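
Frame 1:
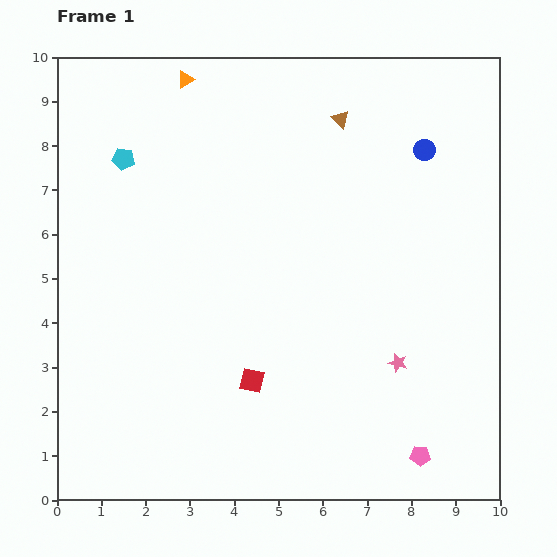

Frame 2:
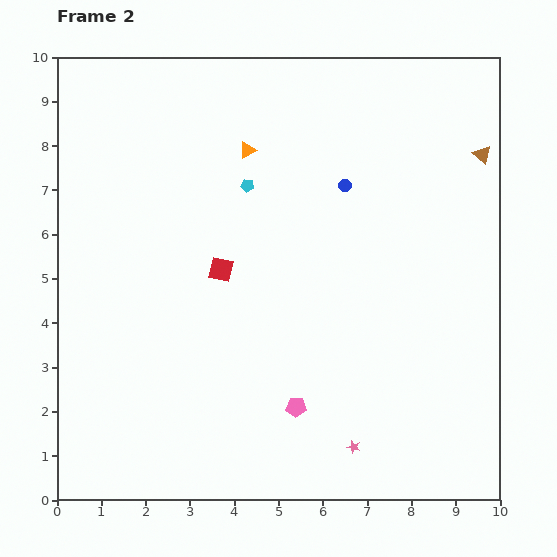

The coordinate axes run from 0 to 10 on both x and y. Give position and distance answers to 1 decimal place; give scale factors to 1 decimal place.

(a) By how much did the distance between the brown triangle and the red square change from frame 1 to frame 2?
+0.2

Distance in frame 1: 6.2. Distance in frame 2: 6.4.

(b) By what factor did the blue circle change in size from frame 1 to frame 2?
0.6×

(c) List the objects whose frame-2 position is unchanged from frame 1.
none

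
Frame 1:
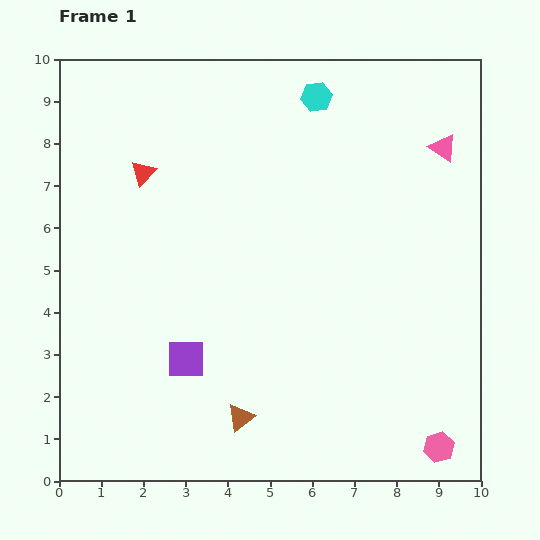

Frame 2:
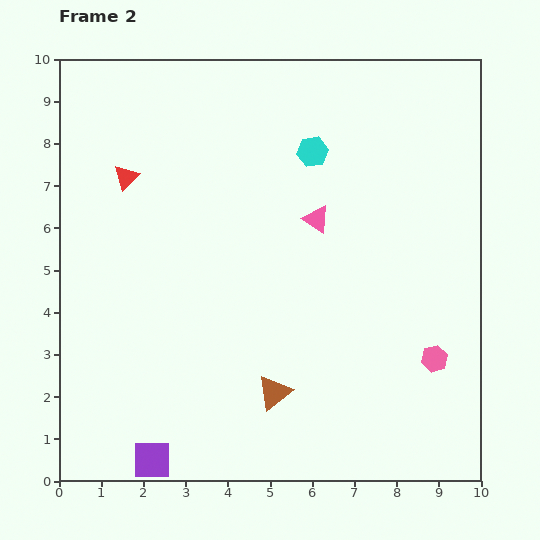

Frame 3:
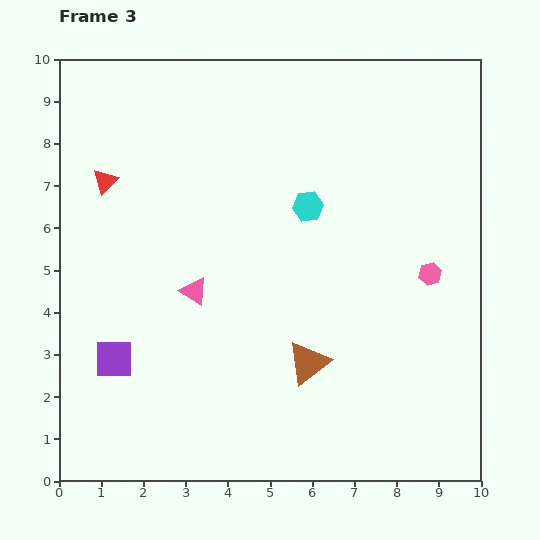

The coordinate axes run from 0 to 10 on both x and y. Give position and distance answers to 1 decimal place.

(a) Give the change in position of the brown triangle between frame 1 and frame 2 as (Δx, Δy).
(0.8, 0.6)

The brown triangle was at (4.3, 1.5) in frame 1 and (5.1, 2.1) in frame 2.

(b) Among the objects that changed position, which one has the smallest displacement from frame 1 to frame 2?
the red triangle

(moved 0.4)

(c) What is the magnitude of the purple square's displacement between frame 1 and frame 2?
2.5

The purple square moved from (3.0, 2.9) to (2.2, 0.5), a distance of √(0.8² + 2.4²) ≈ 2.5.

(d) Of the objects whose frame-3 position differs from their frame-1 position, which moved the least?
the red triangle

(moved 0.9)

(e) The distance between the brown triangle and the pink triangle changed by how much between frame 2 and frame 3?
-1.0

Distance in frame 2: 4.2. Distance in frame 3: 3.2.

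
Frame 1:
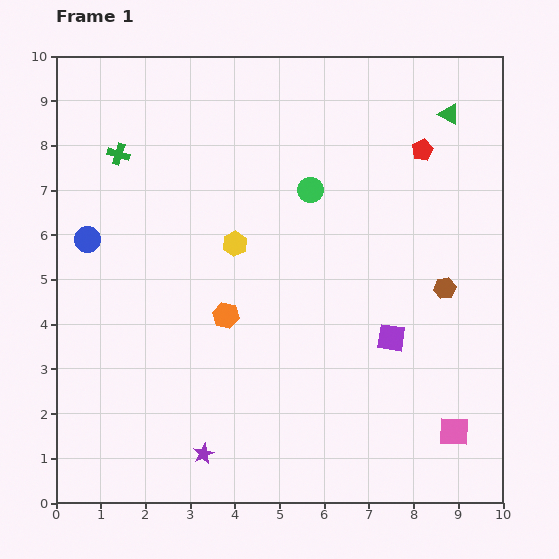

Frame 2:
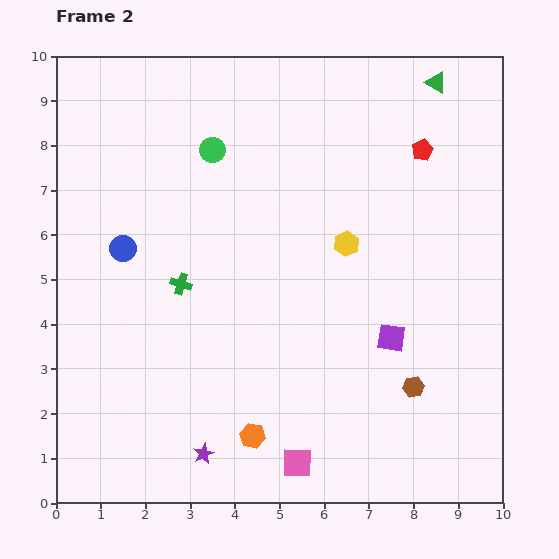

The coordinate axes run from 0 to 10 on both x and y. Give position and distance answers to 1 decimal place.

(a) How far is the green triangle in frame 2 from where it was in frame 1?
0.8

The green triangle moved from (8.8, 8.7) to (8.5, 9.4), a distance of √(0.3² + 0.7²) ≈ 0.8.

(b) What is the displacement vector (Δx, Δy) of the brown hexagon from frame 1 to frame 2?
(-0.7, -2.2)

The brown hexagon was at (8.7, 4.8) in frame 1 and (8.0, 2.6) in frame 2.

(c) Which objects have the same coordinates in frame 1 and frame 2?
the purple star, the purple square, the red pentagon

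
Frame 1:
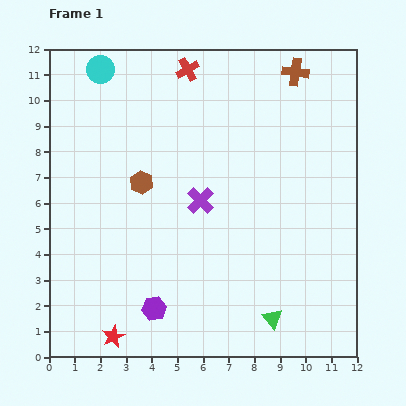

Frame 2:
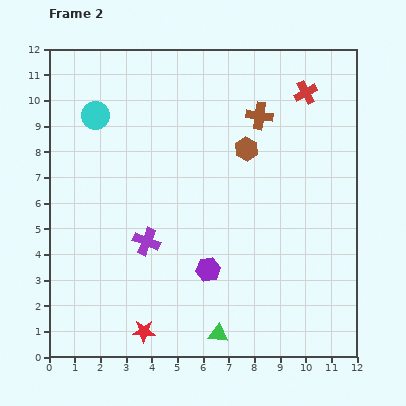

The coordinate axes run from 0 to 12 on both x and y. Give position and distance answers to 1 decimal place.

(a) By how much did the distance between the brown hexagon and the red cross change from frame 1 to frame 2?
-1.6

Distance in frame 1: 4.8. Distance in frame 2: 3.2.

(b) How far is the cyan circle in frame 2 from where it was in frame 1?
1.8

The cyan circle moved from (2.0, 11.2) to (1.8, 9.4), a distance of √(0.2² + 1.8²) ≈ 1.8.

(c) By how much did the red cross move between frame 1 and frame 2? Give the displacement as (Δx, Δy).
(4.6, -0.9)

The red cross was at (5.4, 11.2) in frame 1 and (10.0, 10.3) in frame 2.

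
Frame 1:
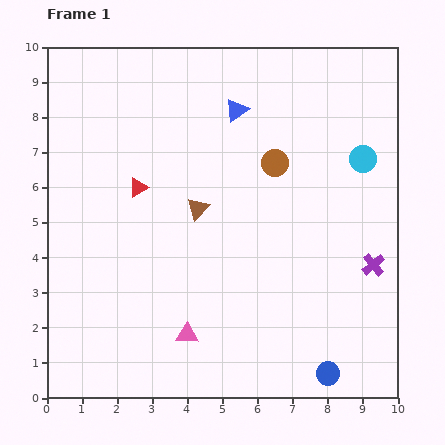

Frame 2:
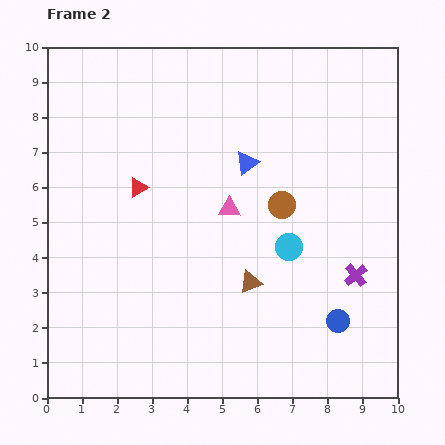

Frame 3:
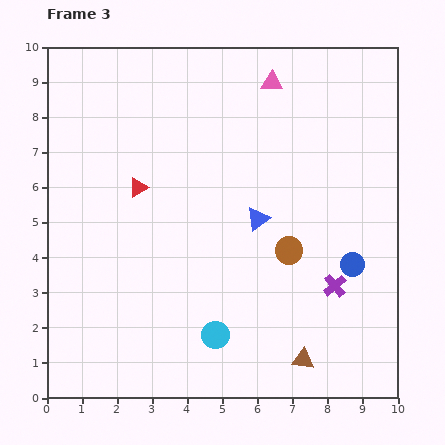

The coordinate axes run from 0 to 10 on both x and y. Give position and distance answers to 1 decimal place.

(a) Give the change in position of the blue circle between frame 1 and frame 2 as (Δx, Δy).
(0.3, 1.5)

The blue circle was at (8.0, 0.7) in frame 1 and (8.3, 2.2) in frame 2.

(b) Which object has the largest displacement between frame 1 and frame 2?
the pink triangle

(moved 3.8; next 3.3)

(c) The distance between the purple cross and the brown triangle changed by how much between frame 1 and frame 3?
-2.9

Distance in frame 1: 5.2. Distance in frame 3: 2.3.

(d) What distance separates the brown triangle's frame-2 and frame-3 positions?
2.7

The brown triangle moved from (5.8, 3.3) to (7.3, 1.1), a distance of √(1.5² + 2.2²) ≈ 2.7.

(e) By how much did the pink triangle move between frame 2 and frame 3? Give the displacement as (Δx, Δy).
(1.2, 3.6)

The pink triangle was at (5.2, 5.4) in frame 2 and (6.4, 9.0) in frame 3.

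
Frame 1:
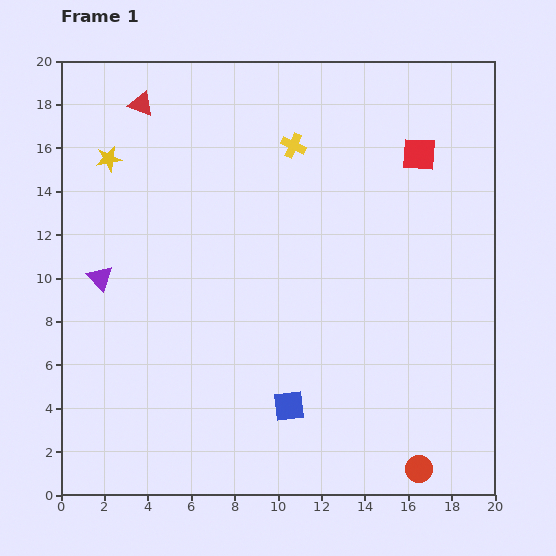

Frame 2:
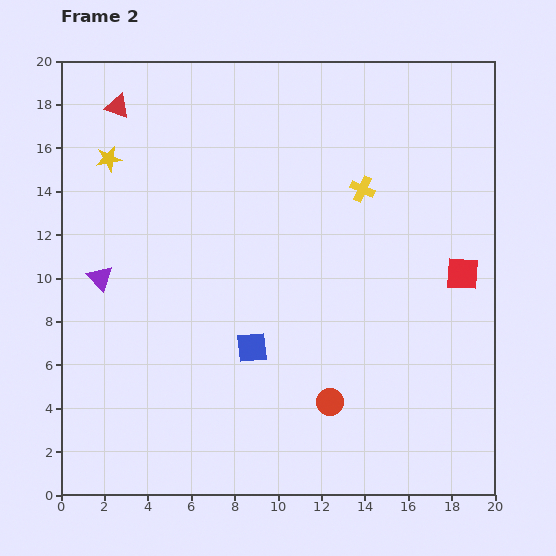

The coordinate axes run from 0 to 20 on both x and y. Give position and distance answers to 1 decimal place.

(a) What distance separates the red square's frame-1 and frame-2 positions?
5.9

The red square moved from (16.5, 15.7) to (18.5, 10.2), a distance of √(2.0² + 5.5²) ≈ 5.9.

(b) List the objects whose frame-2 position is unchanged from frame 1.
the yellow star, the purple triangle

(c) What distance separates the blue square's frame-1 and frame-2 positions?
3.2

The blue square moved from (10.5, 4.1) to (8.8, 6.8), a distance of √(1.7² + 2.7²) ≈ 3.2.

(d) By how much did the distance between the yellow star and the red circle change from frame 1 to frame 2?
-5.1

Distance in frame 1: 20.2. Distance in frame 2: 15.1.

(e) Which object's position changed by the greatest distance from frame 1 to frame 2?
the red square

(moved 5.9; next 5.1)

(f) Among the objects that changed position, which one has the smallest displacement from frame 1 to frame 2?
the red triangle

(moved 1.1)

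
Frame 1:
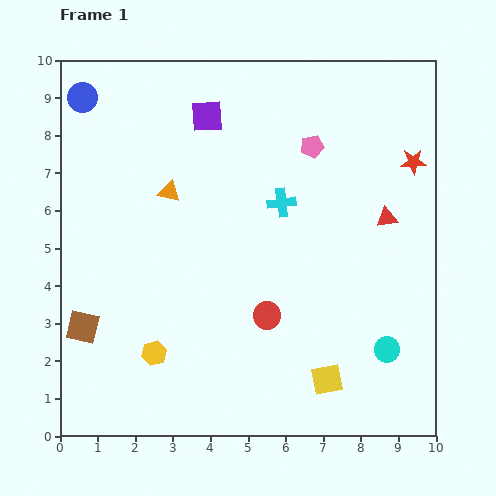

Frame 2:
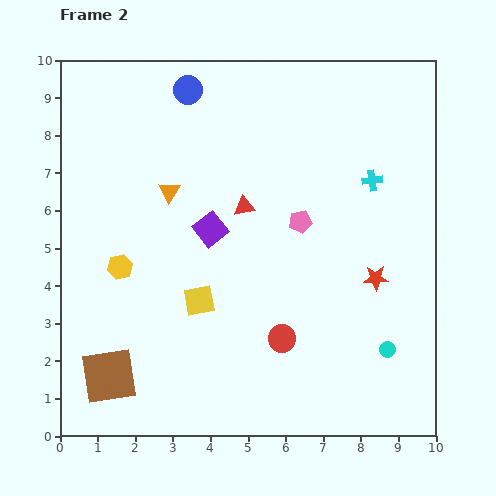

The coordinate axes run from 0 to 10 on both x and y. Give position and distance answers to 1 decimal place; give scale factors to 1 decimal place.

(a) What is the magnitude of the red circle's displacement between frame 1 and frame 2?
0.7

The red circle moved from (5.5, 3.2) to (5.9, 2.6), a distance of √(0.4² + 0.6²) ≈ 0.7.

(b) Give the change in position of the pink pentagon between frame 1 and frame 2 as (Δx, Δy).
(-0.3, -2.0)

The pink pentagon was at (6.7, 7.7) in frame 1 and (6.4, 5.7) in frame 2.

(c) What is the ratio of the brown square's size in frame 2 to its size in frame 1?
1.7×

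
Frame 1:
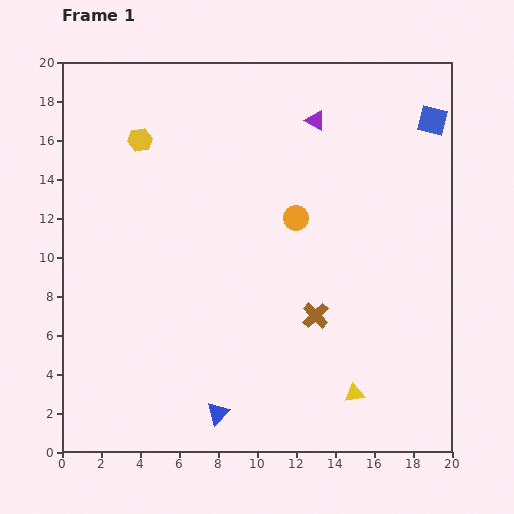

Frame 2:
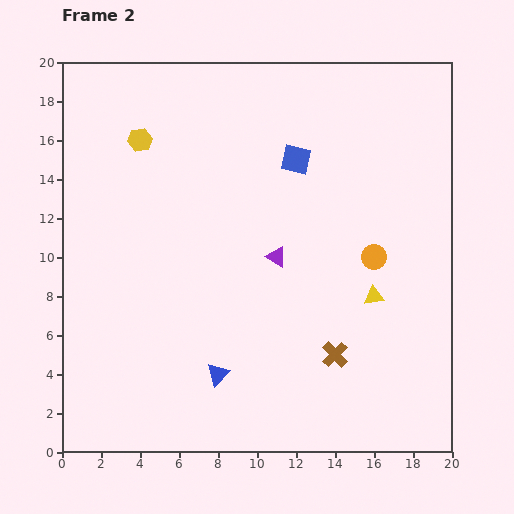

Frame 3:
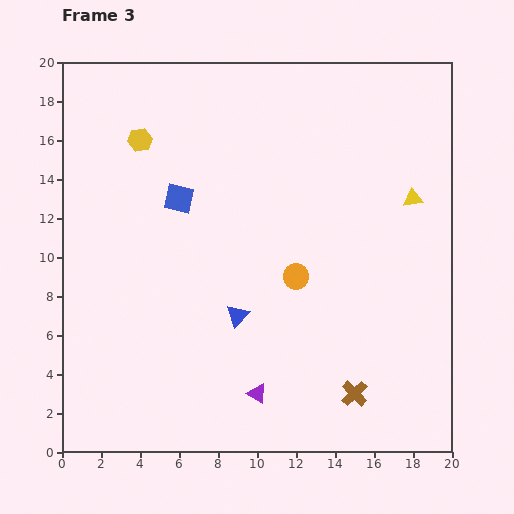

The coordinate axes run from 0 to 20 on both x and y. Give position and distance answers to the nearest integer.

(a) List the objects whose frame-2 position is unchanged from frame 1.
the yellow hexagon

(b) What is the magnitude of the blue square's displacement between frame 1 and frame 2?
7

The blue square moved from (19, 17) to (12, 15), a distance of √(7² + 2²) ≈ 7.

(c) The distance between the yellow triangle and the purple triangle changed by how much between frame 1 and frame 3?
-1

Distance in frame 1: 14. Distance in frame 3: 13.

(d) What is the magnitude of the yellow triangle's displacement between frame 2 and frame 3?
5

The yellow triangle moved from (16, 8) to (18, 13), a distance of √(2² + 5²) ≈ 5.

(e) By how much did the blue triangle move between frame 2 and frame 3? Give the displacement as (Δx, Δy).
(1, 3)

The blue triangle was at (8, 4) in frame 2 and (9, 7) in frame 3.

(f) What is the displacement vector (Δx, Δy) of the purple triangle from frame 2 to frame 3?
(-1, -7)

The purple triangle was at (11, 10) in frame 2 and (10, 3) in frame 3.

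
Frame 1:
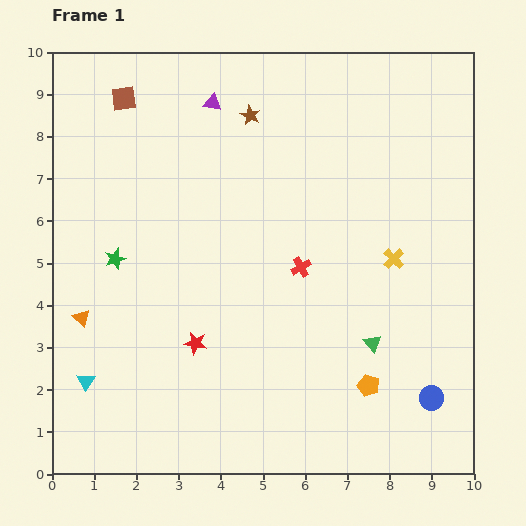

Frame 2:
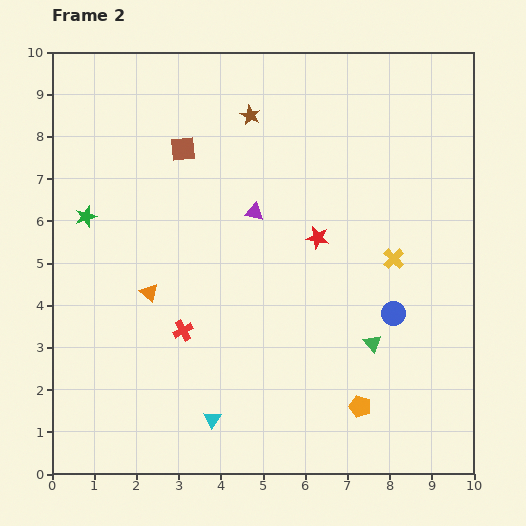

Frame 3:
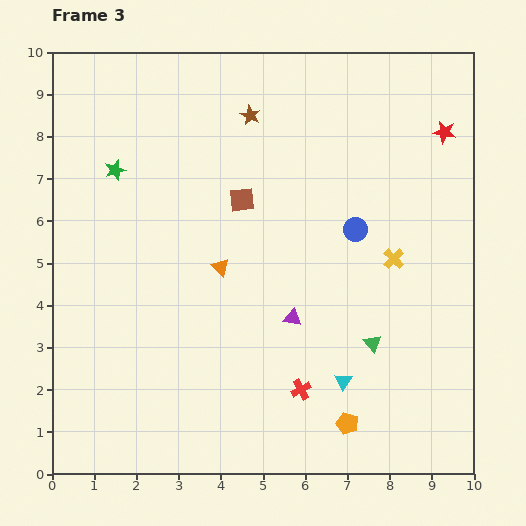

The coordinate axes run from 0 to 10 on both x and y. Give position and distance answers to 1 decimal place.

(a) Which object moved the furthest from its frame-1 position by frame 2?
the red star

(moved 3.8; next 3.2)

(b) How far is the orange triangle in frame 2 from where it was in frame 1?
1.7

The orange triangle moved from (0.7, 3.7) to (2.3, 4.3), a distance of √(1.6² + 0.6²) ≈ 1.7.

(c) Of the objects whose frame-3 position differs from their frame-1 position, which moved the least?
the orange pentagon

(moved 1.0)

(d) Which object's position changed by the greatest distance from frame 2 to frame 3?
the red star

(moved 3.9; next 3.2)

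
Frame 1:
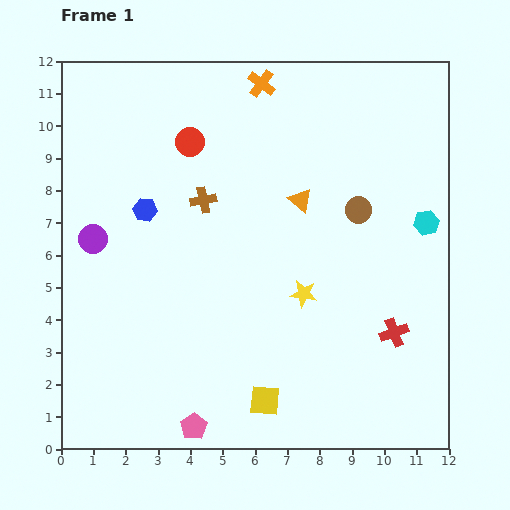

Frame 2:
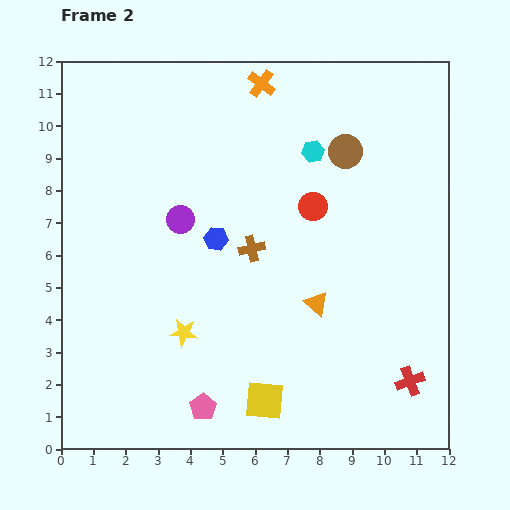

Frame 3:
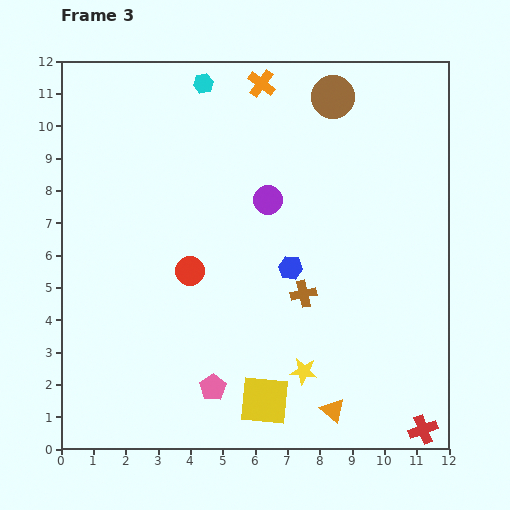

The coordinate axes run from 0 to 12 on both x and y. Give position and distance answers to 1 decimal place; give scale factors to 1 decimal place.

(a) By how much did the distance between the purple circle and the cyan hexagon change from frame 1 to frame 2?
-5.7

Distance in frame 1: 10.3. Distance in frame 2: 4.6.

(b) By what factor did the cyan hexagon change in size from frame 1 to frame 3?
0.8×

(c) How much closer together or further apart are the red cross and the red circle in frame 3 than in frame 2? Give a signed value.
+2.5

Distance in frame 2: 6.2. Distance in frame 3: 8.7.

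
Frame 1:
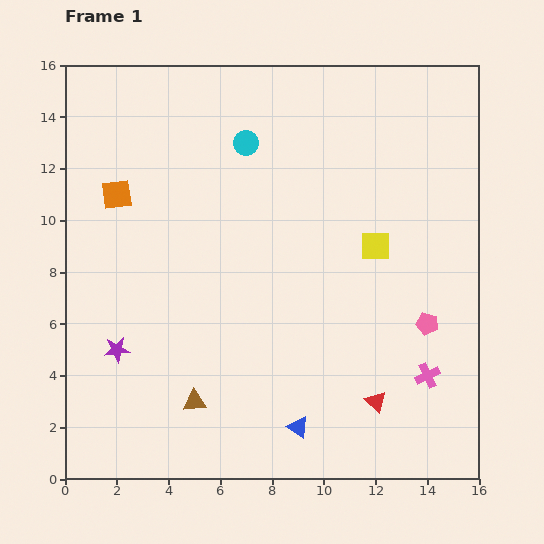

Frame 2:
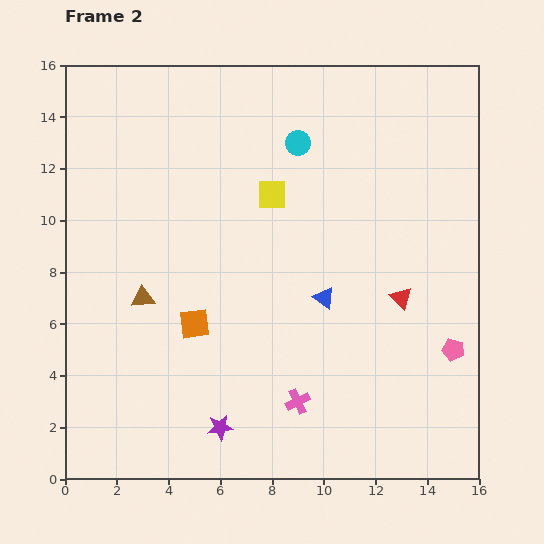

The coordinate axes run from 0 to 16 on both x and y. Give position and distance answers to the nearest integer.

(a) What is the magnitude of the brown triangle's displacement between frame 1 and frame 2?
4

The brown triangle moved from (5, 3) to (3, 7), a distance of √(2² + 4²) ≈ 4.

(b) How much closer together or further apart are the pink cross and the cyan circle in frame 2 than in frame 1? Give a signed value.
-1

Distance in frame 1: 11. Distance in frame 2: 10.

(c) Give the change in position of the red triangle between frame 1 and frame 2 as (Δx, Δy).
(1, 4)

The red triangle was at (12, 3) in frame 1 and (13, 7) in frame 2.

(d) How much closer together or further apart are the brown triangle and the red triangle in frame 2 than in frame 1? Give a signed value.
+3

Distance in frame 1: 7. Distance in frame 2: 10.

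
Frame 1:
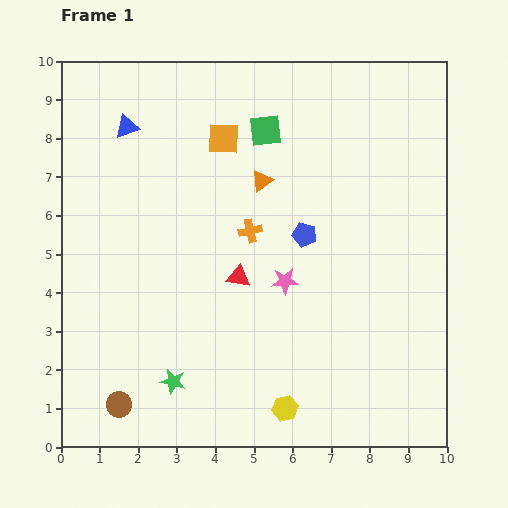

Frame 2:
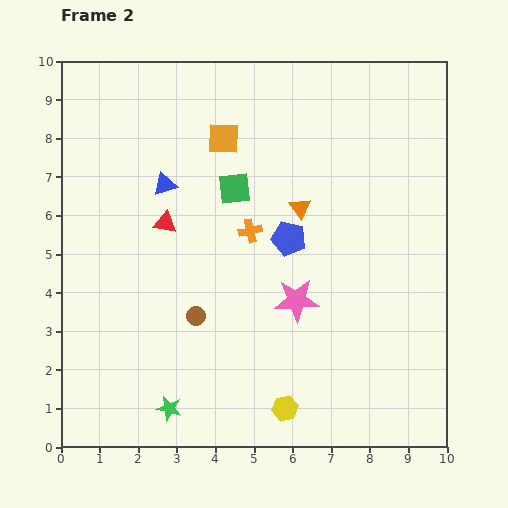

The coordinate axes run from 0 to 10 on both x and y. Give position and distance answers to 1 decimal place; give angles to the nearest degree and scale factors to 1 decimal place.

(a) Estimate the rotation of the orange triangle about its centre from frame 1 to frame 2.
28° counter-clockwise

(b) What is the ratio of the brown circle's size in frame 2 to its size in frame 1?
0.8×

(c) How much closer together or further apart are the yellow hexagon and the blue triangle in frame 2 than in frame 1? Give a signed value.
-1.8

Distance in frame 1: 8.4. Distance in frame 2: 6.6.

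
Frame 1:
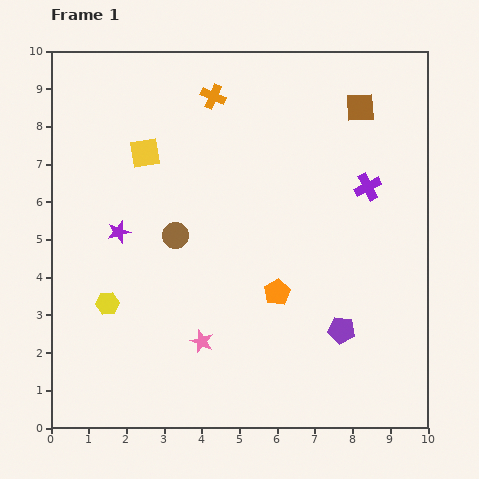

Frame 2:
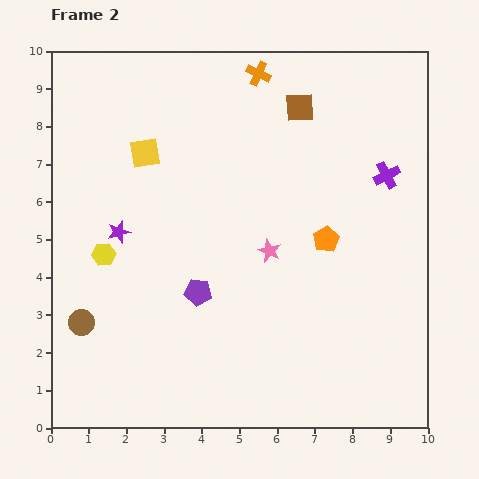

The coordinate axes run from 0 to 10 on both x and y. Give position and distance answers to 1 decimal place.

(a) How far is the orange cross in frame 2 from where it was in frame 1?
1.3

The orange cross moved from (4.3, 8.8) to (5.5, 9.4), a distance of √(1.2² + 0.6²) ≈ 1.3.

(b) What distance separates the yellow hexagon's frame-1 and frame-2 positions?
1.3

The yellow hexagon moved from (1.5, 3.3) to (1.4, 4.6), a distance of √(0.1² + 1.3²) ≈ 1.3.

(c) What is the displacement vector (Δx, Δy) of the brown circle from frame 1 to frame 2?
(-2.5, -2.3)

The brown circle was at (3.3, 5.1) in frame 1 and (0.8, 2.8) in frame 2.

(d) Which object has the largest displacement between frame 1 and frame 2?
the purple pentagon

(moved 3.9; next 3.4)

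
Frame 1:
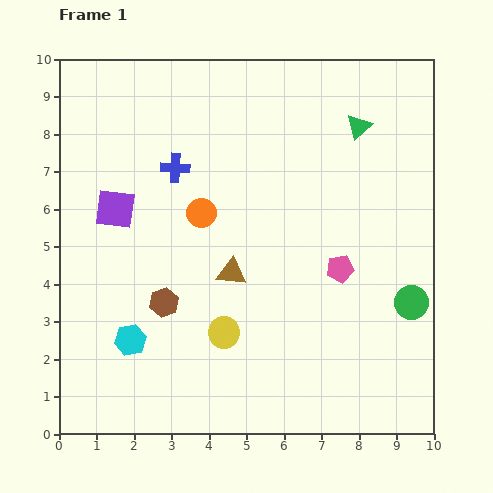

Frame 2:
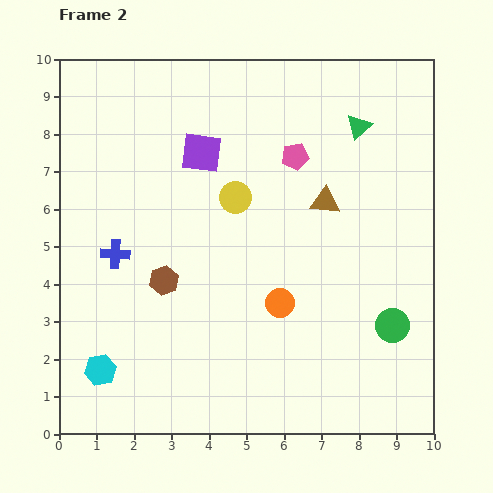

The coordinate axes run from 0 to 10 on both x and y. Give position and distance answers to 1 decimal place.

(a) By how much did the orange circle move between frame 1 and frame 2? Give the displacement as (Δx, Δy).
(2.1, -2.4)

The orange circle was at (3.8, 5.9) in frame 1 and (5.9, 3.5) in frame 2.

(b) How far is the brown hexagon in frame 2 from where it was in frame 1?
0.6

The brown hexagon moved from (2.8, 3.5) to (2.8, 4.1), a distance of √(0.0² + 0.6²) ≈ 0.6.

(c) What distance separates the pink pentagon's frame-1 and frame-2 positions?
3.2

The pink pentagon moved from (7.5, 4.4) to (6.3, 7.4), a distance of √(1.2² + 3.0²) ≈ 3.2.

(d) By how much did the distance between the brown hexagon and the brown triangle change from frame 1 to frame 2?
+2.8

Distance in frame 1: 2.0. Distance in frame 2: 4.8.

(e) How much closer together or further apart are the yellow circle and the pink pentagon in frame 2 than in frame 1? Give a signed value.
-1.6

Distance in frame 1: 3.5. Distance in frame 2: 1.9.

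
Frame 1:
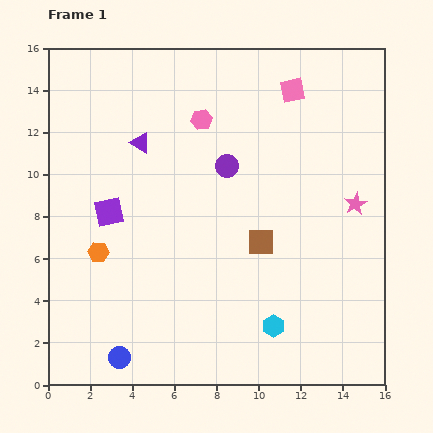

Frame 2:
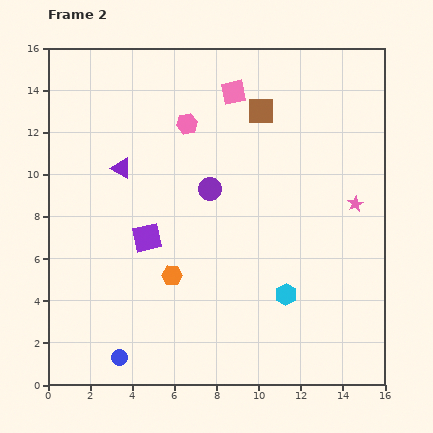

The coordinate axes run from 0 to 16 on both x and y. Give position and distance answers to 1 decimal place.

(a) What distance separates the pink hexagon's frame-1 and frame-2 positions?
0.7

The pink hexagon moved from (7.3, 12.6) to (6.6, 12.4), a distance of √(0.7² + 0.2²) ≈ 0.7.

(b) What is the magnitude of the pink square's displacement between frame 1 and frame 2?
2.8

The pink square moved from (11.6, 14.0) to (8.8, 13.9), a distance of √(2.8² + 0.1²) ≈ 2.8.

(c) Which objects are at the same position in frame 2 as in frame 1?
the blue circle, the pink star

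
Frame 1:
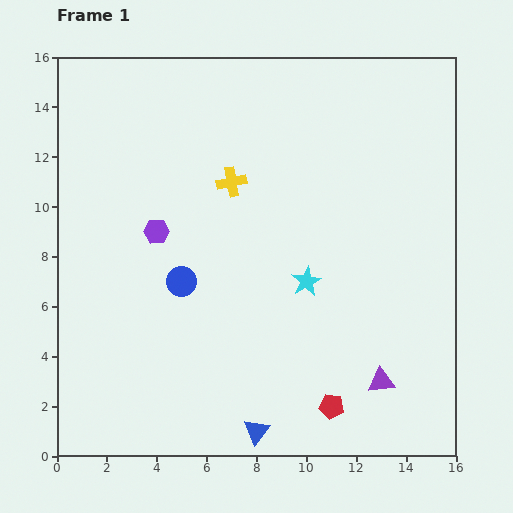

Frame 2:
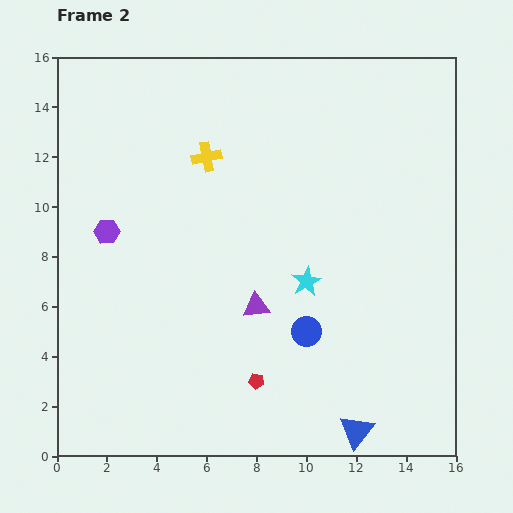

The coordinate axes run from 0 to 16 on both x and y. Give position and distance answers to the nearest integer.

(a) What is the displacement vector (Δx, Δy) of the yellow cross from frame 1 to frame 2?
(-1, 1)

The yellow cross was at (7, 11) in frame 1 and (6, 12) in frame 2.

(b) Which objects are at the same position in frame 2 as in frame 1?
the cyan star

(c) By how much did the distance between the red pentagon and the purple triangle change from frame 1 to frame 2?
+1

Distance in frame 1: 2. Distance in frame 2: 3.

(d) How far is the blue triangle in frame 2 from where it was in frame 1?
4

The blue triangle moved from (8, 1) to (12, 1), a distance of √(4² + 0²) ≈ 4.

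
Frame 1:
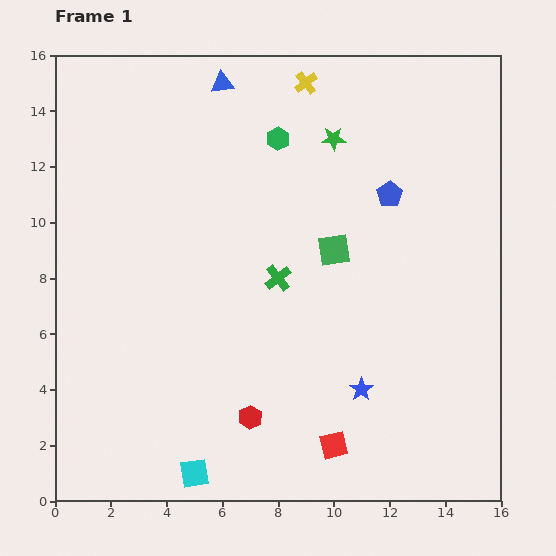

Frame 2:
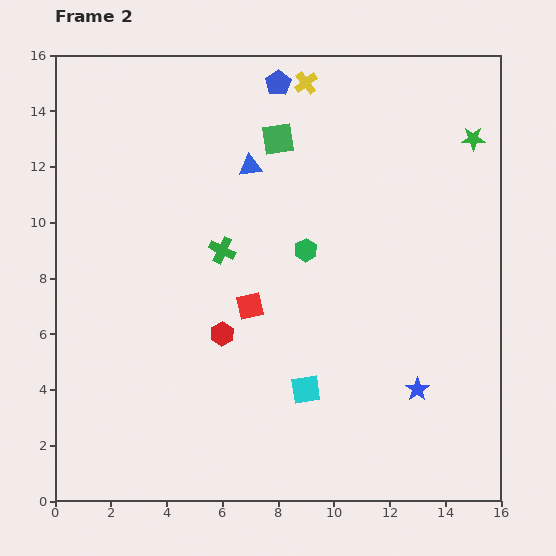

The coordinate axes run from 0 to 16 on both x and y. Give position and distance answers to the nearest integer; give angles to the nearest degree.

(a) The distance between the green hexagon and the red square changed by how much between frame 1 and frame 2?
-8

Distance in frame 1: 11. Distance in frame 2: 3.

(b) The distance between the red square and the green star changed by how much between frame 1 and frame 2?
-1

Distance in frame 1: 11. Distance in frame 2: 10.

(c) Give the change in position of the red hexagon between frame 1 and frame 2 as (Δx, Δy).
(-1, 3)

The red hexagon was at (7, 3) in frame 1 and (6, 6) in frame 2.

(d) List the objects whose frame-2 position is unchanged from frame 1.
the yellow cross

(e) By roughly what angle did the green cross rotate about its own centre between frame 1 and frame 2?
26° counter-clockwise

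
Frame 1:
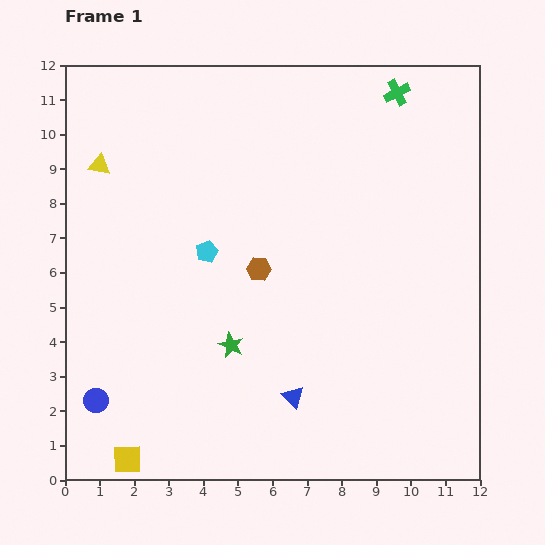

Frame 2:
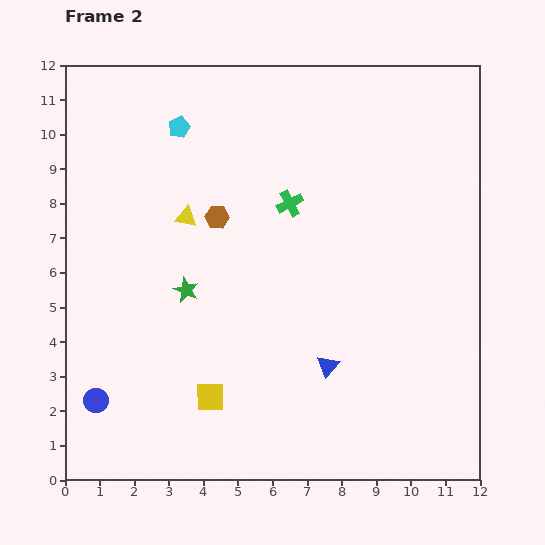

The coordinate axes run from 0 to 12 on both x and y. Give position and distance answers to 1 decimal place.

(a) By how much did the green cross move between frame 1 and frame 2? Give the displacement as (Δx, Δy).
(-3.1, -3.2)

The green cross was at (9.6, 11.2) in frame 1 and (6.5, 8.0) in frame 2.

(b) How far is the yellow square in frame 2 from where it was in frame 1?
3.0

The yellow square moved from (1.8, 0.6) to (4.2, 2.4), a distance of √(2.4² + 1.8²) ≈ 3.0.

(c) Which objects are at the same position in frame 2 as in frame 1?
the blue circle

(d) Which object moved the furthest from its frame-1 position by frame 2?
the green cross

(moved 4.5; next 3.7)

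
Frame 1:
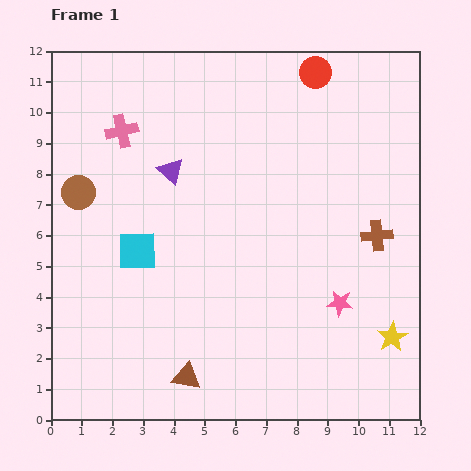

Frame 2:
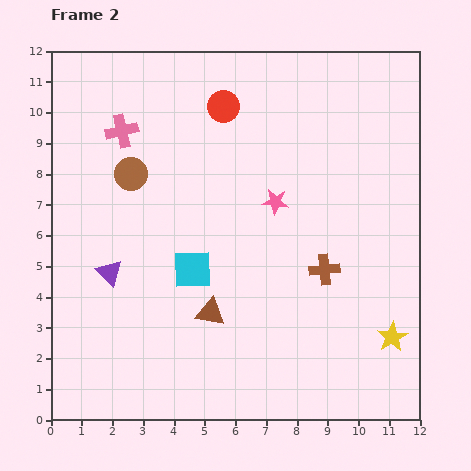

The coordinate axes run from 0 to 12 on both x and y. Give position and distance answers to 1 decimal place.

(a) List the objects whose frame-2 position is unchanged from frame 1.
the yellow star, the pink cross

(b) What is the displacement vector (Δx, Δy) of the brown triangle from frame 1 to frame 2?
(0.8, 2.1)

The brown triangle was at (4.4, 1.4) in frame 1 and (5.2, 3.5) in frame 2.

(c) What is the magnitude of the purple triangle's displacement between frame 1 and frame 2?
3.9

The purple triangle moved from (3.9, 8.1) to (1.9, 4.8), a distance of √(2.0² + 3.3²) ≈ 3.9.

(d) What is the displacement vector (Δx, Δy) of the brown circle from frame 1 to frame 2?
(1.7, 0.6)

The brown circle was at (0.9, 7.4) in frame 1 and (2.6, 8.0) in frame 2.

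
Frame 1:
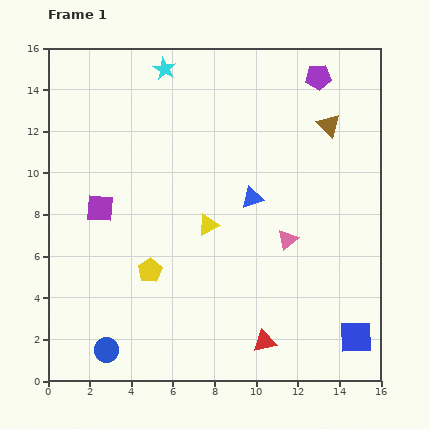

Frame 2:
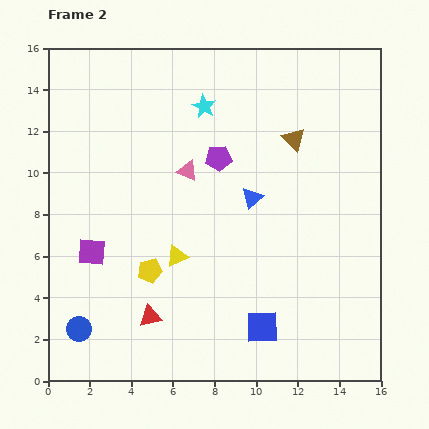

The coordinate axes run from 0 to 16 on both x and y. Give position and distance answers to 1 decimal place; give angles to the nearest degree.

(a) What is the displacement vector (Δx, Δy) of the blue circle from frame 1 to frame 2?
(-1.3, 1.0)

The blue circle was at (2.8, 1.5) in frame 1 and (1.5, 2.5) in frame 2.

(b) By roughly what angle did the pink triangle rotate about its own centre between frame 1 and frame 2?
54° counter-clockwise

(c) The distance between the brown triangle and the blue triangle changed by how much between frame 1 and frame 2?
-1.7

Distance in frame 1: 5.1. Distance in frame 2: 3.4.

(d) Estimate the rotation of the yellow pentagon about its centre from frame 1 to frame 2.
20° clockwise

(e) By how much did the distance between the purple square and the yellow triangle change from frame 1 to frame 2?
-1.2

Distance in frame 1: 5.3. Distance in frame 2: 4.1.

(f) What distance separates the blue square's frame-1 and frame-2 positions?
4.5

The blue square moved from (14.8, 2.1) to (10.3, 2.6), a distance of √(4.5² + 0.5²) ≈ 4.5.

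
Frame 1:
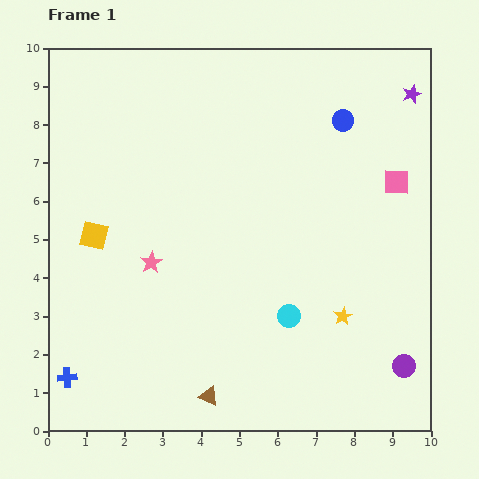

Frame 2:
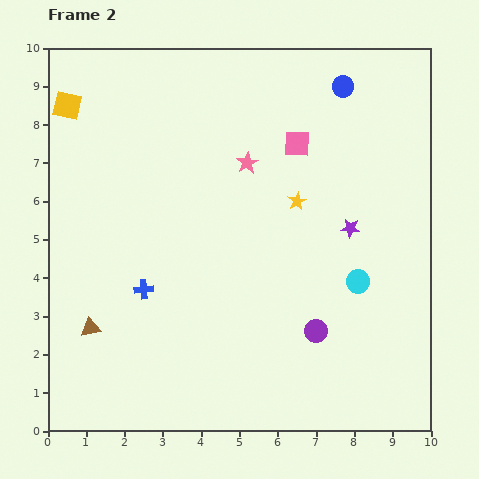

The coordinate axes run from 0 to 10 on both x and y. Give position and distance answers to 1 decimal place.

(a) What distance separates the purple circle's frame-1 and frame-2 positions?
2.5

The purple circle moved from (9.3, 1.7) to (7.0, 2.6), a distance of √(2.3² + 0.9²) ≈ 2.5.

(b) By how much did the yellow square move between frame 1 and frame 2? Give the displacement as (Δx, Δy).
(-0.7, 3.4)

The yellow square was at (1.2, 5.1) in frame 1 and (0.5, 8.5) in frame 2.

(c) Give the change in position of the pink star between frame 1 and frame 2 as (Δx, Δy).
(2.5, 2.6)

The pink star was at (2.7, 4.4) in frame 1 and (5.2, 7.0) in frame 2.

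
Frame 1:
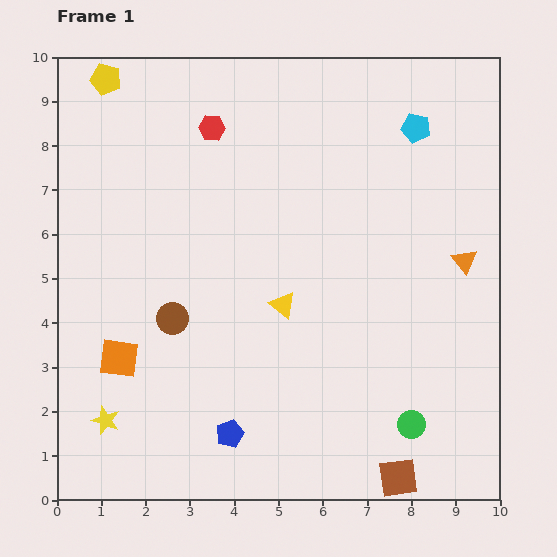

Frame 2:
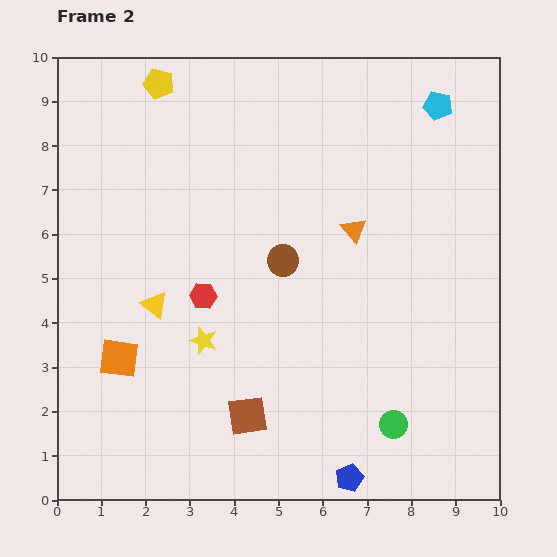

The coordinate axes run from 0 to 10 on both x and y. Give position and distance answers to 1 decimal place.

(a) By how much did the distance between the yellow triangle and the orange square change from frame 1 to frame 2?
-2.5

Distance in frame 1: 3.9. Distance in frame 2: 1.4.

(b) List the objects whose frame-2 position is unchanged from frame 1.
the orange square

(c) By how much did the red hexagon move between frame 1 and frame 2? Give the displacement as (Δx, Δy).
(-0.2, -3.8)

The red hexagon was at (3.5, 8.4) in frame 1 and (3.3, 4.6) in frame 2.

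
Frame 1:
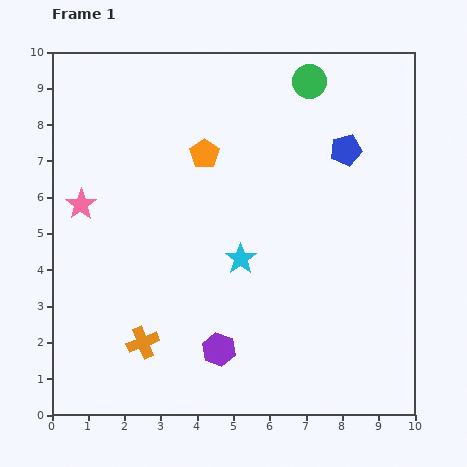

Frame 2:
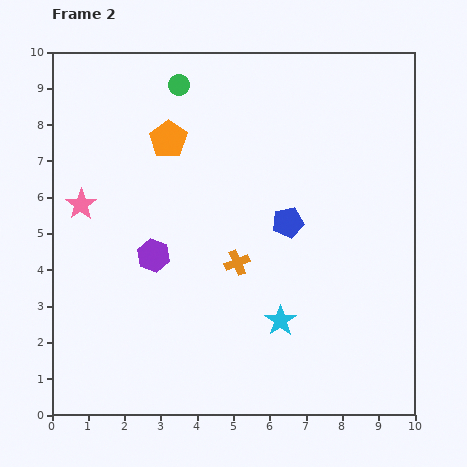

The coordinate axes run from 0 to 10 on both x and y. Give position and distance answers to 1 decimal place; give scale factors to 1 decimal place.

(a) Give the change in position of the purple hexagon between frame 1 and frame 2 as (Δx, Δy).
(-1.8, 2.6)

The purple hexagon was at (4.6, 1.8) in frame 1 and (2.8, 4.4) in frame 2.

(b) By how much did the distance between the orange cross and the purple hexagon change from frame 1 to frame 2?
+0.2

Distance in frame 1: 2.1. Distance in frame 2: 2.3.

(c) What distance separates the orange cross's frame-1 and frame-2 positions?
3.4

The orange cross moved from (2.5, 2.0) to (5.1, 4.2), a distance of √(2.6² + 2.2²) ≈ 3.4.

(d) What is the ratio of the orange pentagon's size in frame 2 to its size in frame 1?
1.3×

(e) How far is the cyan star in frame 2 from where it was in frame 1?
2.0

The cyan star moved from (5.2, 4.3) to (6.3, 2.6), a distance of √(1.1² + 1.7²) ≈ 2.0.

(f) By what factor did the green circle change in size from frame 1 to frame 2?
0.6×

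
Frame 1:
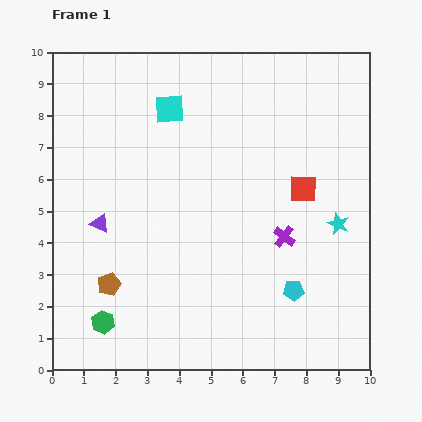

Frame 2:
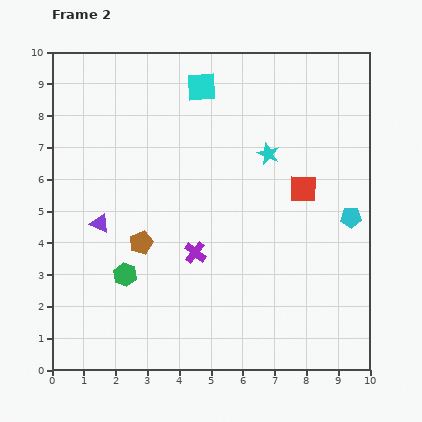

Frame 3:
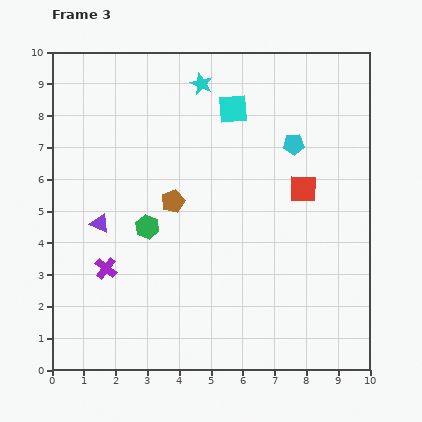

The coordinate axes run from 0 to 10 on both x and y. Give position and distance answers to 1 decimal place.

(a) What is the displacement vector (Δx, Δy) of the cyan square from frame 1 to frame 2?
(1.0, 0.7)

The cyan square was at (3.7, 8.2) in frame 1 and (4.7, 8.9) in frame 2.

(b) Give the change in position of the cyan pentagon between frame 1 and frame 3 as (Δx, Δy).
(0.0, 4.6)

The cyan pentagon was at (7.6, 2.5) in frame 1 and (7.6, 7.1) in frame 3.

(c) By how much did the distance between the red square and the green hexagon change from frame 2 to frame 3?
-1.2

Distance in frame 2: 6.2. Distance in frame 3: 5.0.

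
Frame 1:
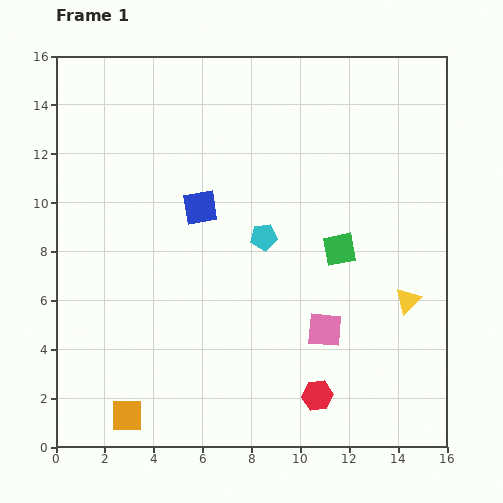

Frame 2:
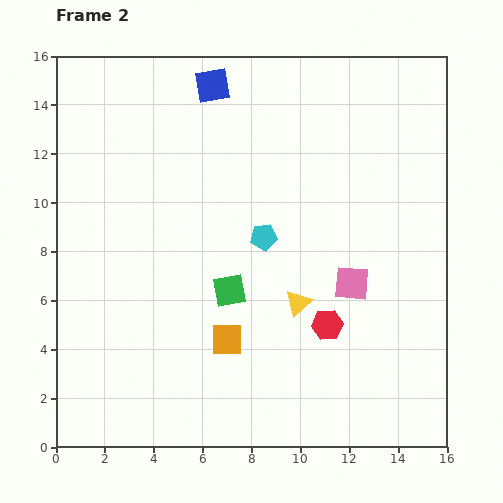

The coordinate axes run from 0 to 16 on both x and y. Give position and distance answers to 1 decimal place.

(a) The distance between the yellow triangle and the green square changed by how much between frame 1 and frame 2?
-0.7

Distance in frame 1: 3.5. Distance in frame 2: 2.8.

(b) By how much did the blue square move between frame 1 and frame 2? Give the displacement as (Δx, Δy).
(0.5, 5.0)

The blue square was at (5.9, 9.8) in frame 1 and (6.4, 14.8) in frame 2.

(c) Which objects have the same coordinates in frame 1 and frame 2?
the cyan pentagon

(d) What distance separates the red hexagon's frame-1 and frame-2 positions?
2.9

The red hexagon moved from (10.7, 2.1) to (11.1, 5.0), a distance of √(0.4² + 2.9²) ≈ 2.9.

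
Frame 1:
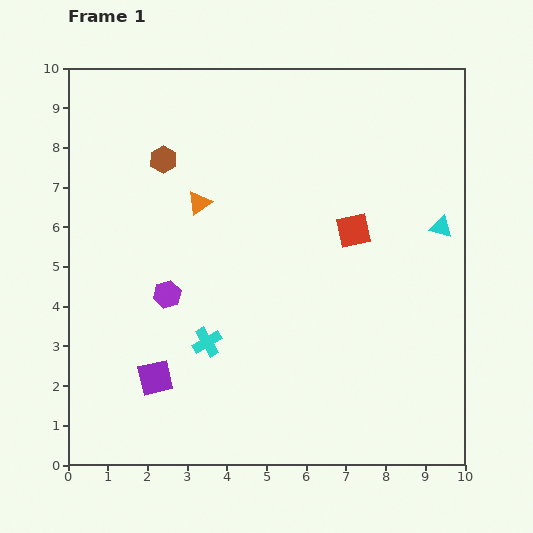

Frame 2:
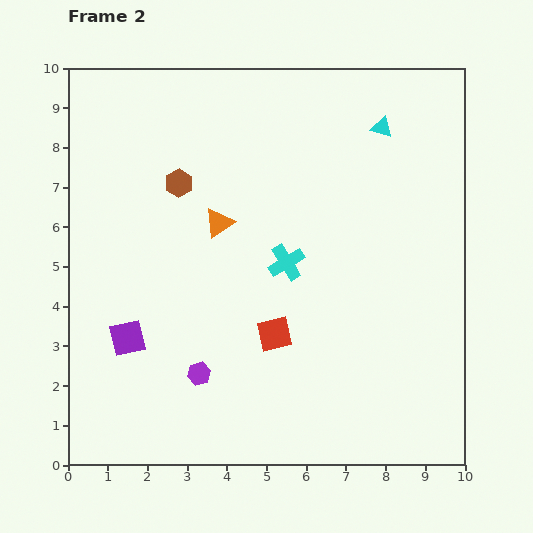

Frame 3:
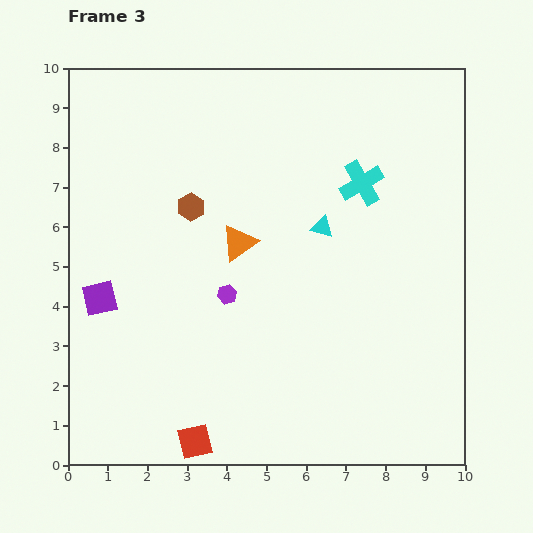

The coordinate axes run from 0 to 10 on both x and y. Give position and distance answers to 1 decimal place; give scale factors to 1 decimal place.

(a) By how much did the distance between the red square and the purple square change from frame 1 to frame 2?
-2.5

Distance in frame 1: 6.2. Distance in frame 2: 3.7.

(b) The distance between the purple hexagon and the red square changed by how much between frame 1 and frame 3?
-1.2

Distance in frame 1: 5.0. Distance in frame 3: 3.8.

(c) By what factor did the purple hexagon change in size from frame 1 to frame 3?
0.7×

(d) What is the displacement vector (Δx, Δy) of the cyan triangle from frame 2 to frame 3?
(-1.5, -2.5)

The cyan triangle was at (7.9, 8.5) in frame 2 and (6.4, 6.0) in frame 3.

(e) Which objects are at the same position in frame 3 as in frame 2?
none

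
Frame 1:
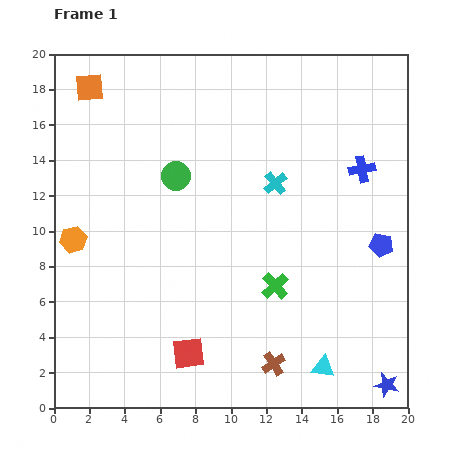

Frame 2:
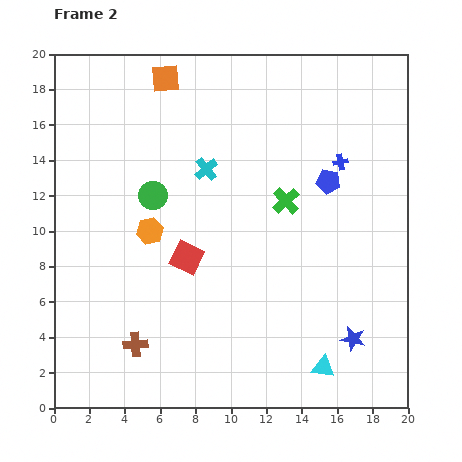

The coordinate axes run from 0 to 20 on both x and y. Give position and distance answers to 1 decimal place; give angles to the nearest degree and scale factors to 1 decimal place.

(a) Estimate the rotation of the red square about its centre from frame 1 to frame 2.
33° clockwise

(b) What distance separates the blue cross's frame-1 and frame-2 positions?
1.3

The blue cross moved from (17.4, 13.5) to (16.2, 13.9), a distance of √(1.2² + 0.4²) ≈ 1.3.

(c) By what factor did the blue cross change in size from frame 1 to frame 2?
0.6×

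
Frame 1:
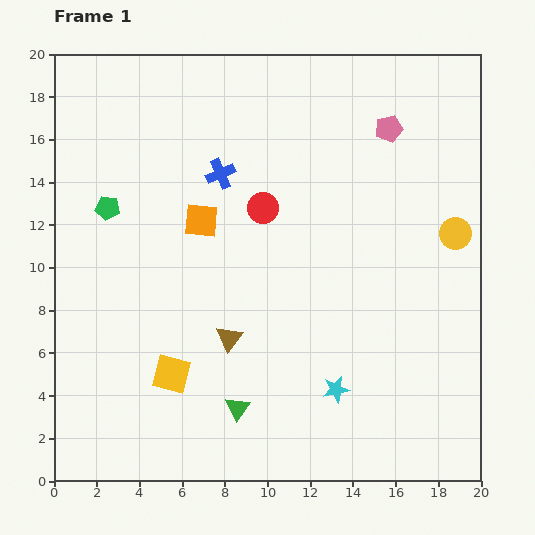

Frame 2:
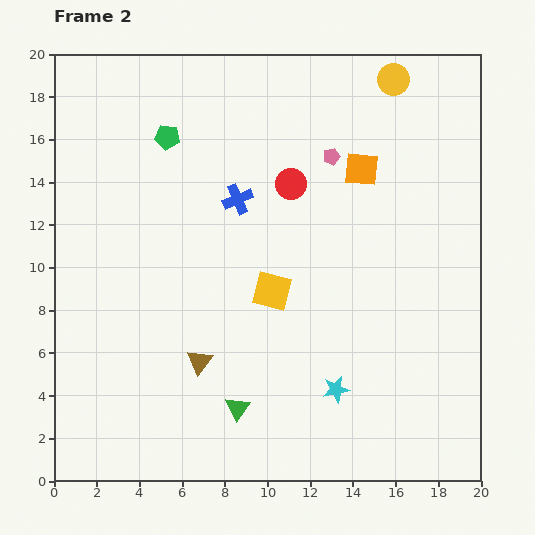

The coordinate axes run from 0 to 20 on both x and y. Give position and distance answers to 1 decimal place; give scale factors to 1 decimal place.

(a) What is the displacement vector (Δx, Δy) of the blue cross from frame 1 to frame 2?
(0.8, -1.2)

The blue cross was at (7.8, 14.4) in frame 1 and (8.6, 13.2) in frame 2.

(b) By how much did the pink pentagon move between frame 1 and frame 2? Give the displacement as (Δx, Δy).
(-2.7, -1.3)

The pink pentagon was at (15.7, 16.5) in frame 1 and (13.0, 15.2) in frame 2.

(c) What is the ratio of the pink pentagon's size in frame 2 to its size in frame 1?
0.6×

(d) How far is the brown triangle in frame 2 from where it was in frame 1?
1.8

The brown triangle moved from (8.2, 6.7) to (6.8, 5.6), a distance of √(1.4² + 1.1²) ≈ 1.8.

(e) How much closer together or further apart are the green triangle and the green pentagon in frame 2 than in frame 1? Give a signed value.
+1.9

Distance in frame 1: 11.2. Distance in frame 2: 13.1.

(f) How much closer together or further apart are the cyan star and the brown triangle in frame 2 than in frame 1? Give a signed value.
+1.0

Distance in frame 1: 5.5. Distance in frame 2: 6.5.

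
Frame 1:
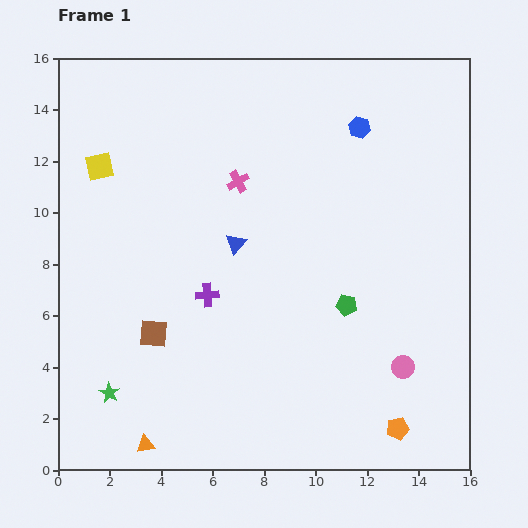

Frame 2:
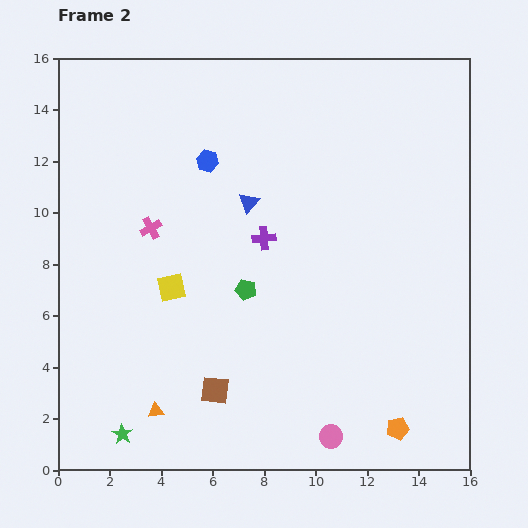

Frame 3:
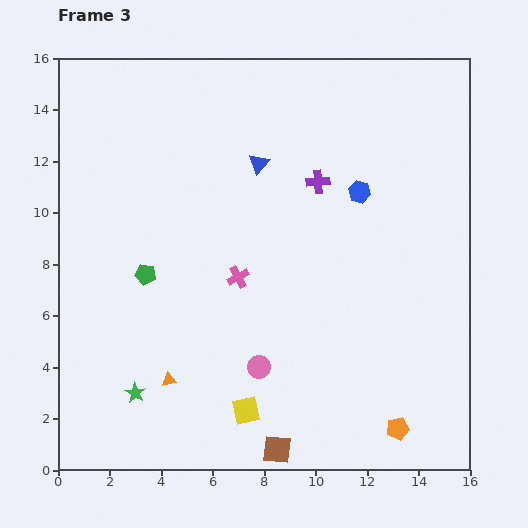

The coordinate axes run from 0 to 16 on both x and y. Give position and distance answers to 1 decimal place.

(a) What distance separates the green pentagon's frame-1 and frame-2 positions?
3.9

The green pentagon moved from (11.2, 6.4) to (7.3, 7.0), a distance of √(3.9² + 0.6²) ≈ 3.9.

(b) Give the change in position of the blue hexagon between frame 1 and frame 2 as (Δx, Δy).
(-5.9, -1.3)

The blue hexagon was at (11.7, 13.3) in frame 1 and (5.8, 12.0) in frame 2.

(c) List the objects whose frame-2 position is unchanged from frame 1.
the orange pentagon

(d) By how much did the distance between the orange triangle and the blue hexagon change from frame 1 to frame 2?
-4.9

Distance in frame 1: 14.8. Distance in frame 2: 9.9.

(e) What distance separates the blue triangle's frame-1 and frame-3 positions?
3.2

The blue triangle moved from (6.9, 8.8) to (7.8, 11.9), a distance of √(0.9² + 3.1²) ≈ 3.2.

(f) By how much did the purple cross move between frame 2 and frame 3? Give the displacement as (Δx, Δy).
(2.1, 2.2)

The purple cross was at (8.0, 9.0) in frame 2 and (10.1, 11.2) in frame 3.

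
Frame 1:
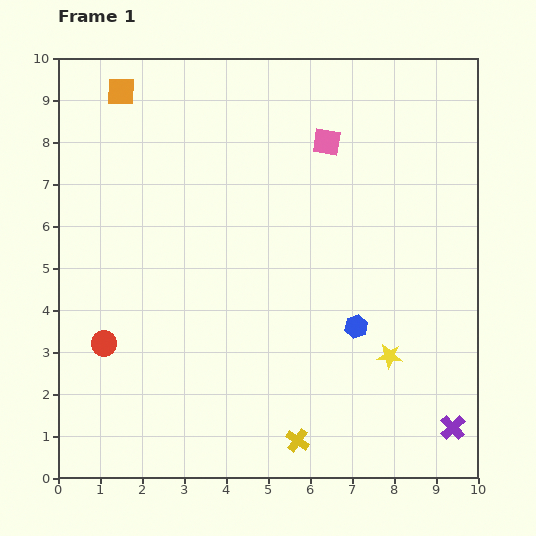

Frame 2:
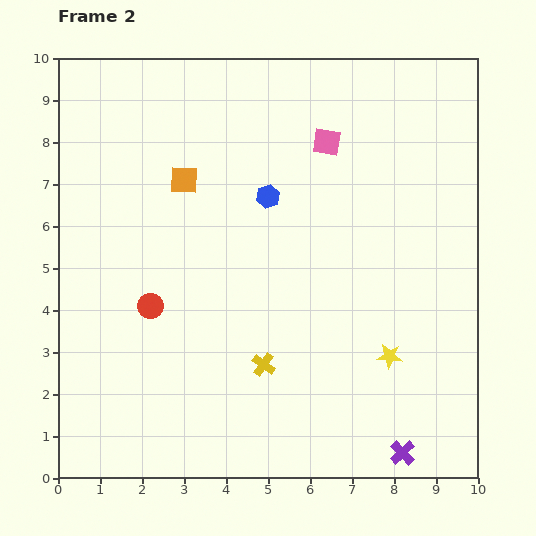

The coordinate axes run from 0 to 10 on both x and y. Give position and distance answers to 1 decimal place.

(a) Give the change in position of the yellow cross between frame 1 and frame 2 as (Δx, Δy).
(-0.8, 1.8)

The yellow cross was at (5.7, 0.9) in frame 1 and (4.9, 2.7) in frame 2.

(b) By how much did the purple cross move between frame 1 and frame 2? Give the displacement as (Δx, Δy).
(-1.2, -0.6)

The purple cross was at (9.4, 1.2) in frame 1 and (8.2, 0.6) in frame 2.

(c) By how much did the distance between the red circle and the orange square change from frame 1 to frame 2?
-2.9

Distance in frame 1: 6.0. Distance in frame 2: 3.1.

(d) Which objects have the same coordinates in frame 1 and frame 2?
the pink square, the yellow star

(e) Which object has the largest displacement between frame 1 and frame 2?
the blue hexagon

(moved 3.7; next 2.6)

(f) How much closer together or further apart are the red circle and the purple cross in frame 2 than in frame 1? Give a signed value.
-1.6

Distance in frame 1: 8.5. Distance in frame 2: 6.9.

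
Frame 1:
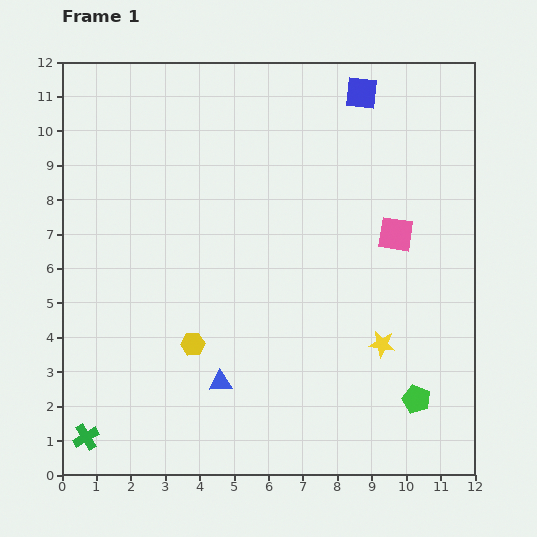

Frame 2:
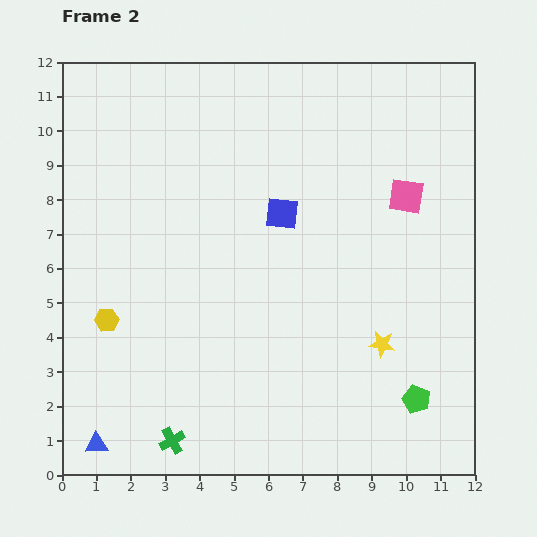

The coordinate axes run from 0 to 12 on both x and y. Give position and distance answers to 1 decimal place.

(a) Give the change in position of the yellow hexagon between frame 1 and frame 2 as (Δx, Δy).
(-2.5, 0.7)

The yellow hexagon was at (3.8, 3.8) in frame 1 and (1.3, 4.5) in frame 2.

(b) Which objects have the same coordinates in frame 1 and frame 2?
the green pentagon, the yellow star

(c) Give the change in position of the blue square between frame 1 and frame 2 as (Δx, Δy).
(-2.3, -3.5)

The blue square was at (8.7, 11.1) in frame 1 and (6.4, 7.6) in frame 2.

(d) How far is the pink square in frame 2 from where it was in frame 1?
1.1

The pink square moved from (9.7, 7.0) to (10.0, 8.1), a distance of √(0.3² + 1.1²) ≈ 1.1.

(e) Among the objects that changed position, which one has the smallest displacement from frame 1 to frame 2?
the pink square

(moved 1.1)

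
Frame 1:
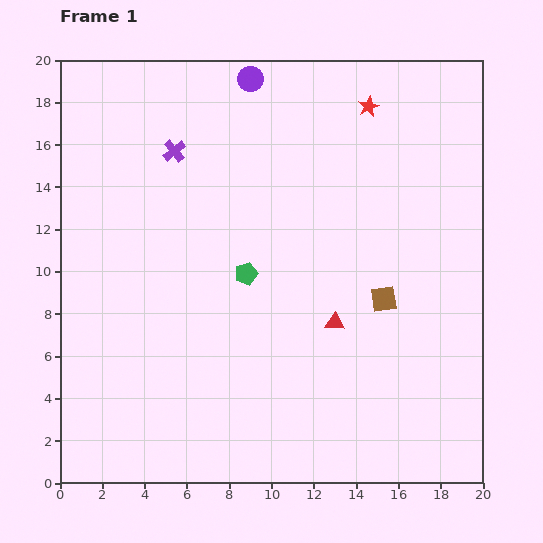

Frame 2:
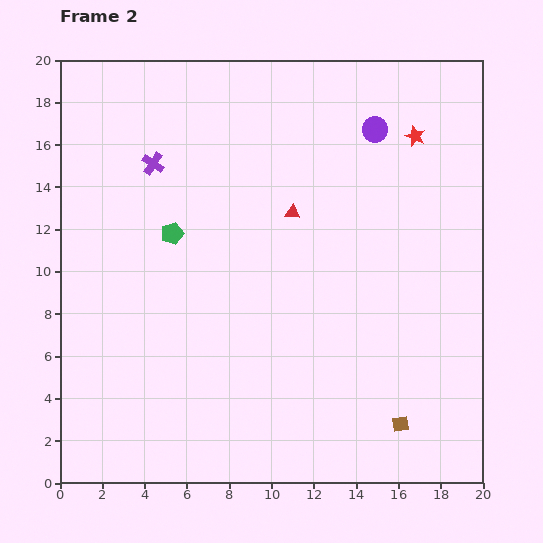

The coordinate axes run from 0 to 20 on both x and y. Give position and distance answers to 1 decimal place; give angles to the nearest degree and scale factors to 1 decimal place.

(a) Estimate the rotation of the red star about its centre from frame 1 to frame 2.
24° counter-clockwise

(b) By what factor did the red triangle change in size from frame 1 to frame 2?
0.8×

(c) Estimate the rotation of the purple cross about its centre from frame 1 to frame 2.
18° counter-clockwise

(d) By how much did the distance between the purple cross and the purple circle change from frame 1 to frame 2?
+5.6

Distance in frame 1: 5.0. Distance in frame 2: 10.6.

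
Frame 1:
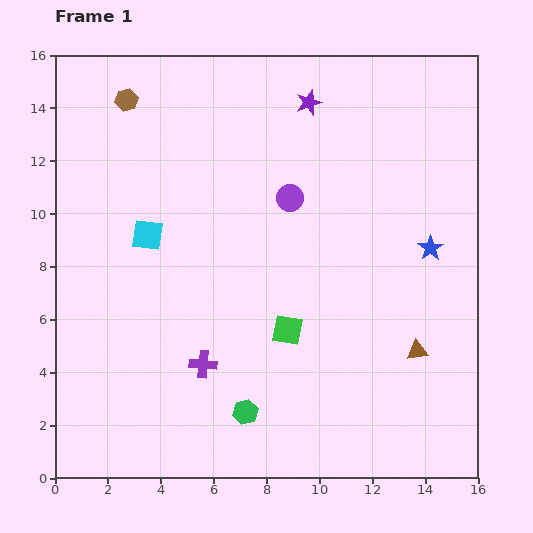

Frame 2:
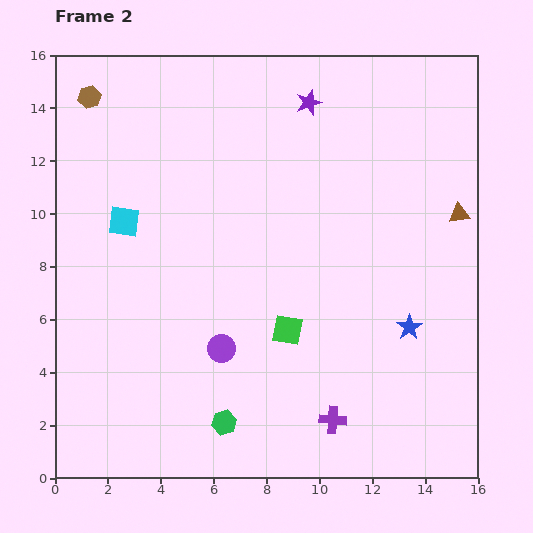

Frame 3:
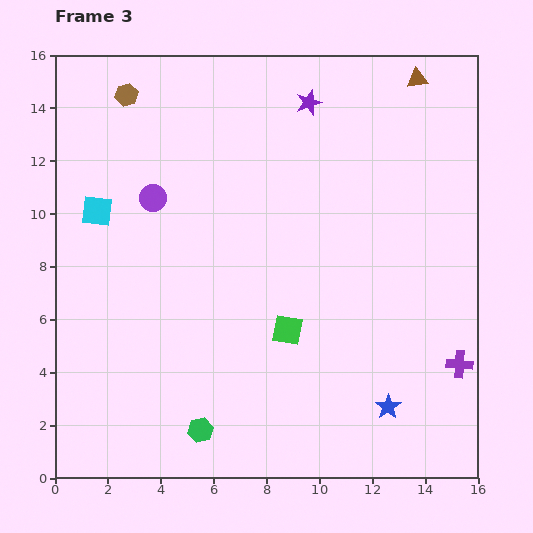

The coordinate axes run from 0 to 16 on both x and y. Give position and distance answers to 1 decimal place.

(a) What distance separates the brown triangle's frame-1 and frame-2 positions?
5.4

The brown triangle moved from (13.7, 4.8) to (15.3, 10.0), a distance of √(1.6² + 5.2²) ≈ 5.4.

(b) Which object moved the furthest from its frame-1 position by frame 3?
the brown triangle

(moved 10.3; next 9.7)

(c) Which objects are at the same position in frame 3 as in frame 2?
the purple star, the green square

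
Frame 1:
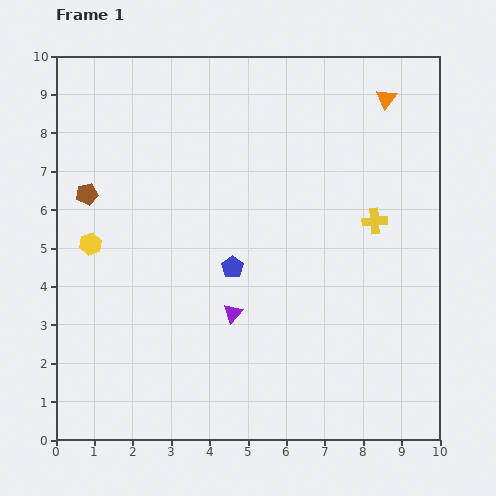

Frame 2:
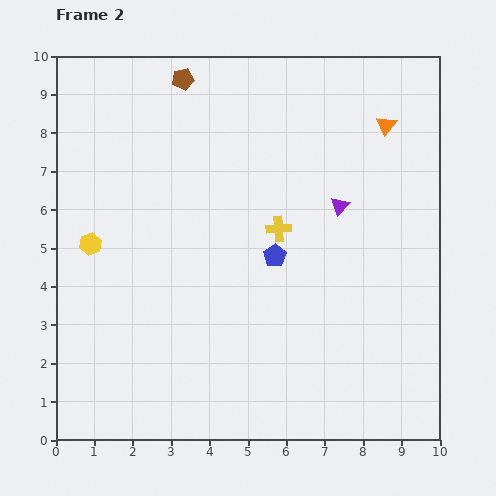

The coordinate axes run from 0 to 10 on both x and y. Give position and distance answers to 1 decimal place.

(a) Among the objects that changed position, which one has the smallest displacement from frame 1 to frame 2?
the orange triangle

(moved 0.7)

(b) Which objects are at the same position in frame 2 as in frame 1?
the yellow hexagon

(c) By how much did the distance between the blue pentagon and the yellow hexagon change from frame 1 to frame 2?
+1.1

Distance in frame 1: 3.7. Distance in frame 2: 4.8.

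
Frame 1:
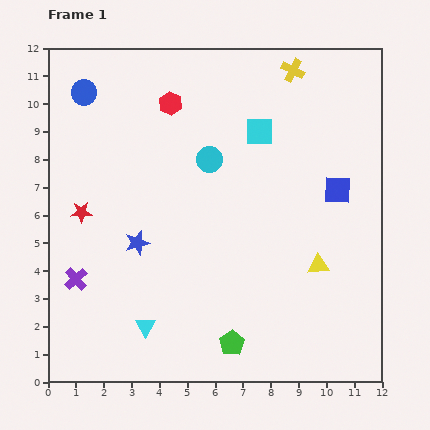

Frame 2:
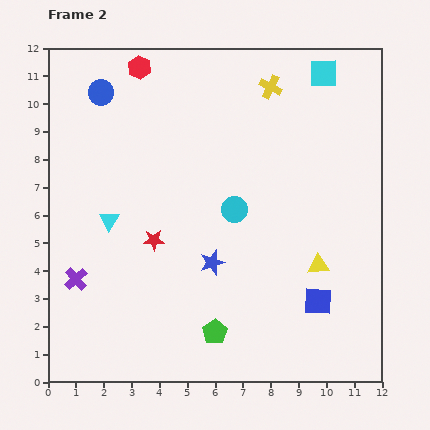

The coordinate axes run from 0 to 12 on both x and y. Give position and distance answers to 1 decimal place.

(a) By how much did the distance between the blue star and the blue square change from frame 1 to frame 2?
-3.4

Distance in frame 1: 7.4. Distance in frame 2: 4.0.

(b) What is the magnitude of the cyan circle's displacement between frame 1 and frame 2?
2.0

The cyan circle moved from (5.8, 8.0) to (6.7, 6.2), a distance of √(0.9² + 1.8²) ≈ 2.0.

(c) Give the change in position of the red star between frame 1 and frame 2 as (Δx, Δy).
(2.6, -1.0)

The red star was at (1.2, 6.1) in frame 1 and (3.8, 5.1) in frame 2.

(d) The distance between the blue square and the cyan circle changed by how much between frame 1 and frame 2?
-0.2

Distance in frame 1: 4.7. Distance in frame 2: 4.5.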